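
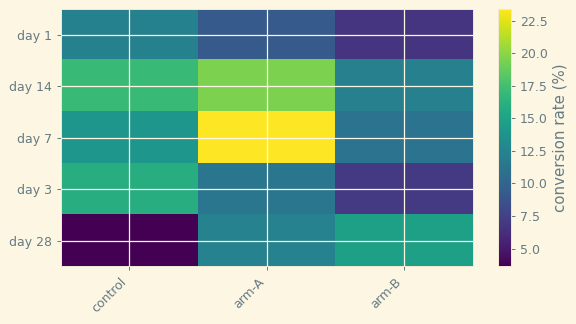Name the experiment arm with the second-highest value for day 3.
Top 3 for day 3: control ≈ 16, arm-A ≈ 12, arm-B ≈ 6.

arm-A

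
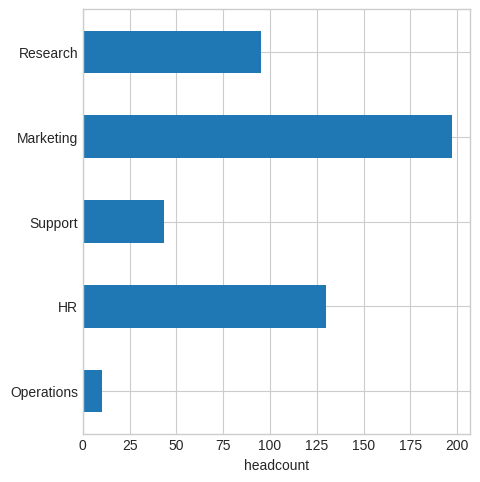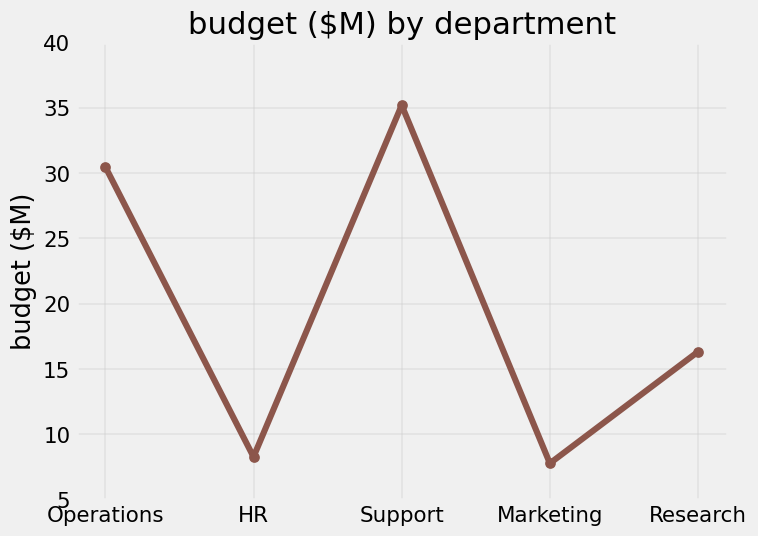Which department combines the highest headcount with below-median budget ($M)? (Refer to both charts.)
Marketing

Chart 2 median budget ($M) ≈ 15; below-median departments: HR, Marketing. Among those, Marketing has the highest headcount (≈ 200).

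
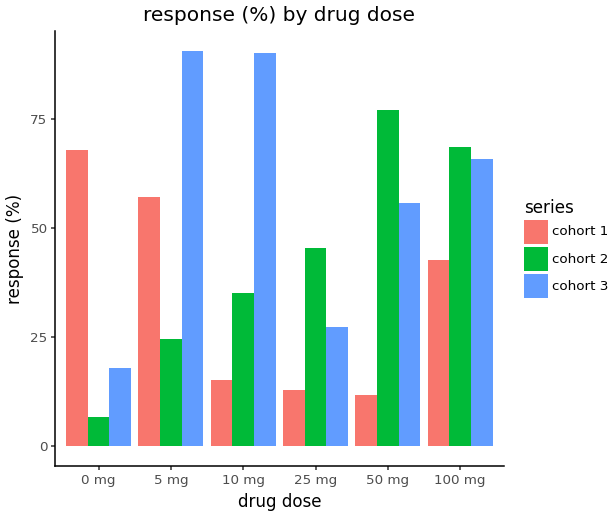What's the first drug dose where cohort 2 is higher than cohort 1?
10 mg

5 mg: cohort 2 ≈ 20 vs cohort 1 ≈ 60 (not yet); 10 mg: cohort 2 ≈ 40 vs cohort 1 ≈ 20 (first crossover).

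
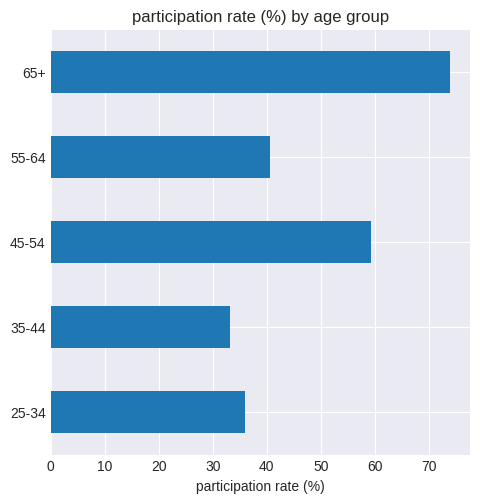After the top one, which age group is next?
45-54

Top 3: 65+ ≈ 70, 45-54 ≈ 60, 55-64 ≈ 40.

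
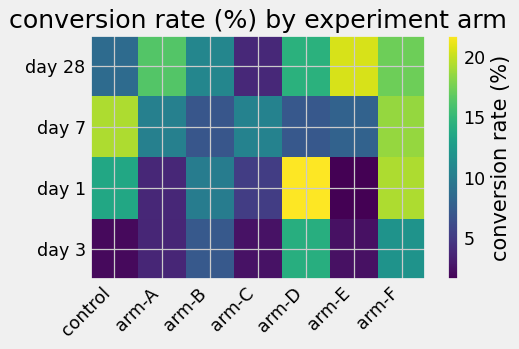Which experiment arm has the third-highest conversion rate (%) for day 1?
control

Top 4 for day 1: arm-D ≈ 22, arm-F ≈ 20, control ≈ 14, arm-B ≈ 10.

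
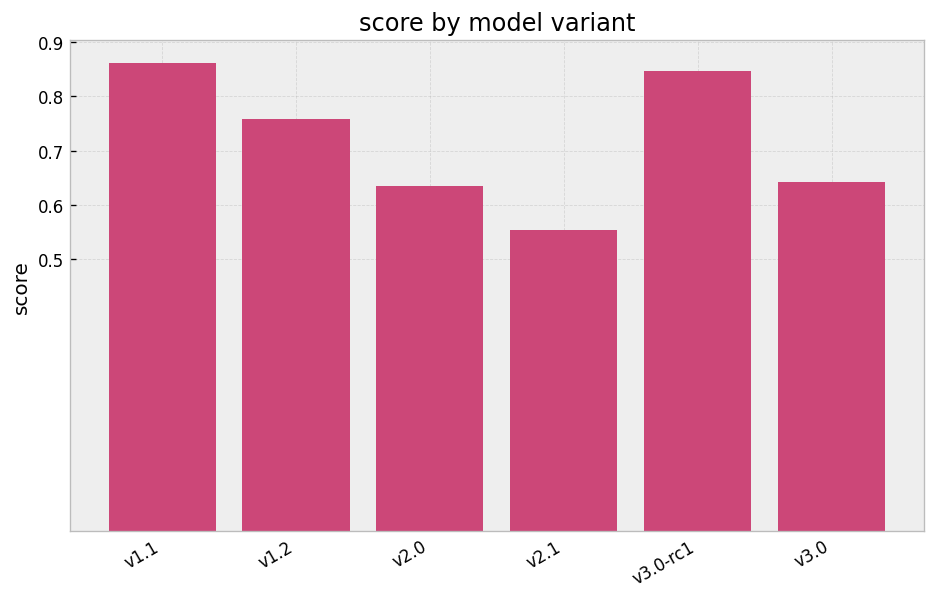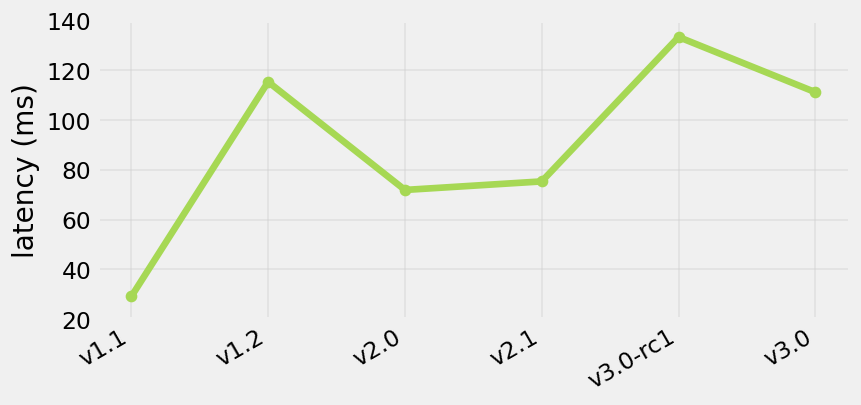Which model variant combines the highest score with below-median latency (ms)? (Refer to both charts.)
Chart 2 median latency (ms) ≈ 100; below-median model variants: v1.1, v2.0, v2.1. Among those, v1.1 has the highest score (≈ 0.9).

v1.1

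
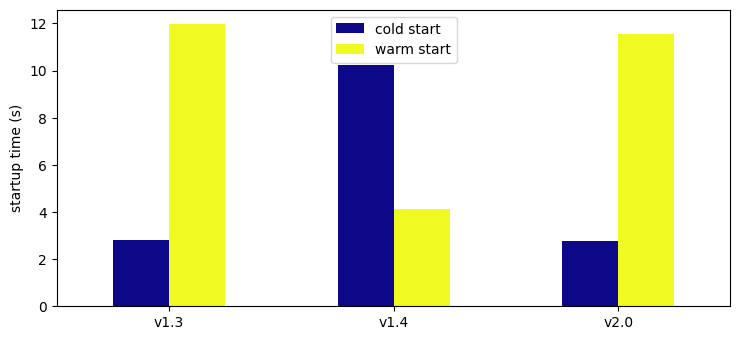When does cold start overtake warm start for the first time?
v1.4

v1.3: cold start ≈ 3 vs warm start ≈ 12 (not yet); v1.4: cold start ≈ 10 vs warm start ≈ 4 (first crossover).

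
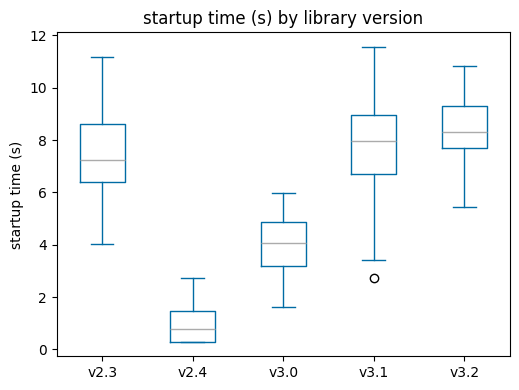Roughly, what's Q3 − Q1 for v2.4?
≈ 1

Q3 ≈ 1, Q1 ≈ 0; IQR ≈ 1.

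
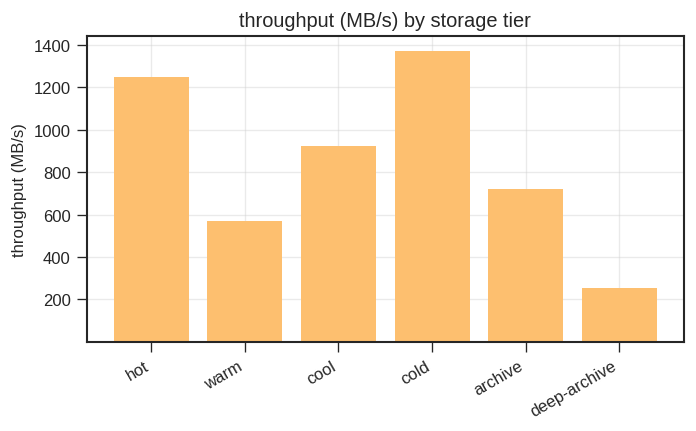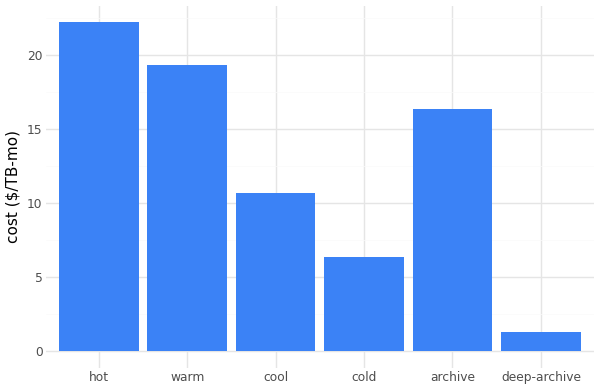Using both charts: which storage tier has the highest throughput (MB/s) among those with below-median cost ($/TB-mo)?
cold

Chart 2 median cost ($/TB-mo) ≈ 15; below-median storage tiers: cool, cold, deep-archive. Among those, cold has the highest throughput (MB/s) (≈ 1400).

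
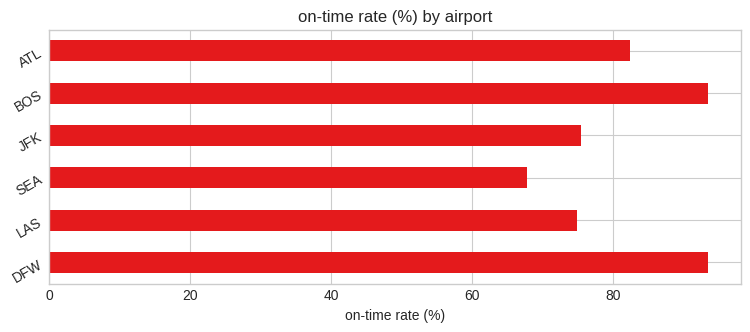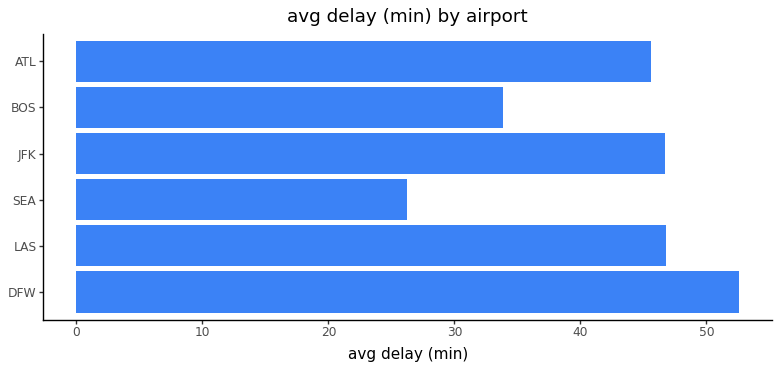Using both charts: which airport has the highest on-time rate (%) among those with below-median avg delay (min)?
Chart 2 median avg delay (min) ≈ 45; below-median airports: SEA, BOS, ATL. Among those, BOS has the highest on-time rate (%) (≈ 90).

BOS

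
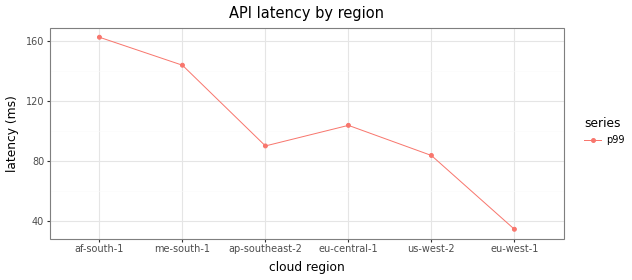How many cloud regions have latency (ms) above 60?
Above 60: af-south-1, me-south-1, ap-southeast-2, eu-central-1, us-west-2.

5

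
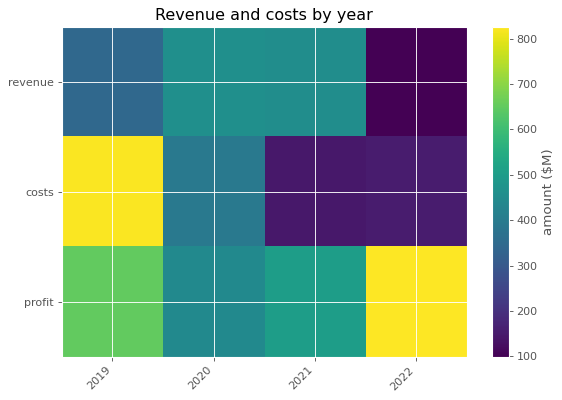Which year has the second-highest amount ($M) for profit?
Top 3 for profit: 2022 ≈ 800, 2019 ≈ 700, 2021 ≈ 500.

2019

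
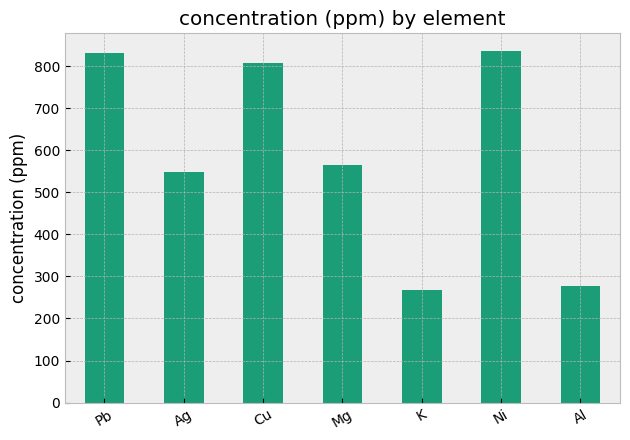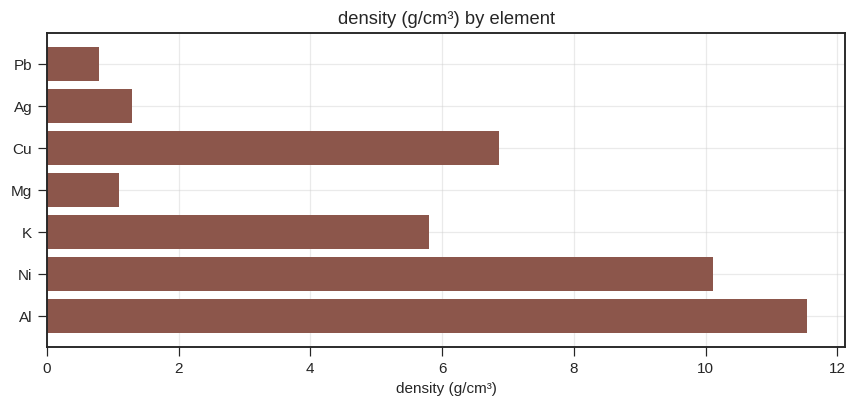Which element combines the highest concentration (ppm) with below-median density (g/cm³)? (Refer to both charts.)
Pb

Chart 2 median density (g/cm³) ≈ 6; below-median elements: Pb, Ag, Mg. Among those, Pb has the highest concentration (ppm) (≈ 800).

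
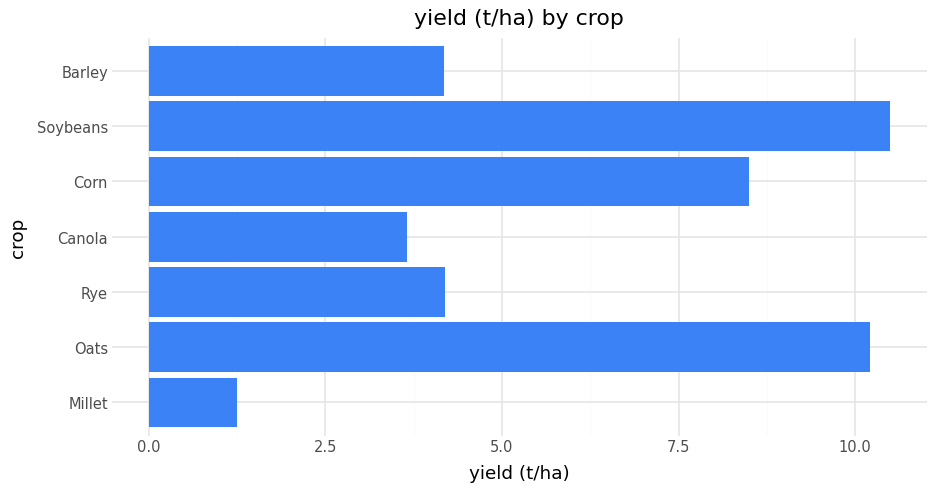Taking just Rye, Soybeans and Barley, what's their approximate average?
(4 + 10 + 4) / 3 ≈ 6.

≈ 6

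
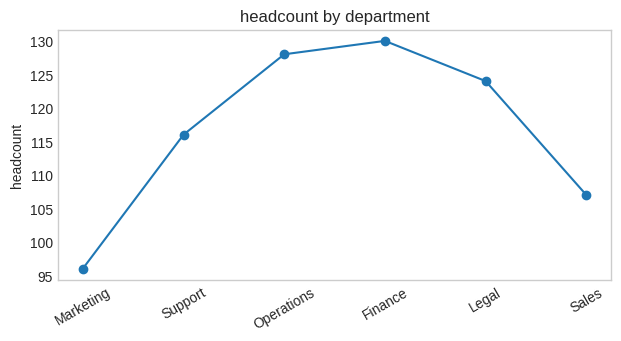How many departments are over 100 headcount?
Above 100: Support, Operations, Finance, Legal, Sales.

5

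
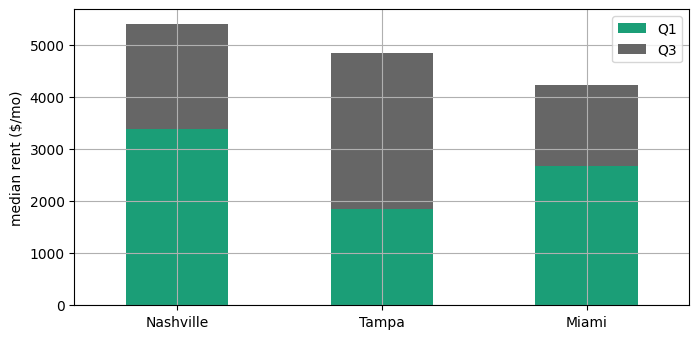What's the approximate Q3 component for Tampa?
≈ 3000

Q3 top ≈ 5000, bottom ≈ 2000; segment ≈ 3000.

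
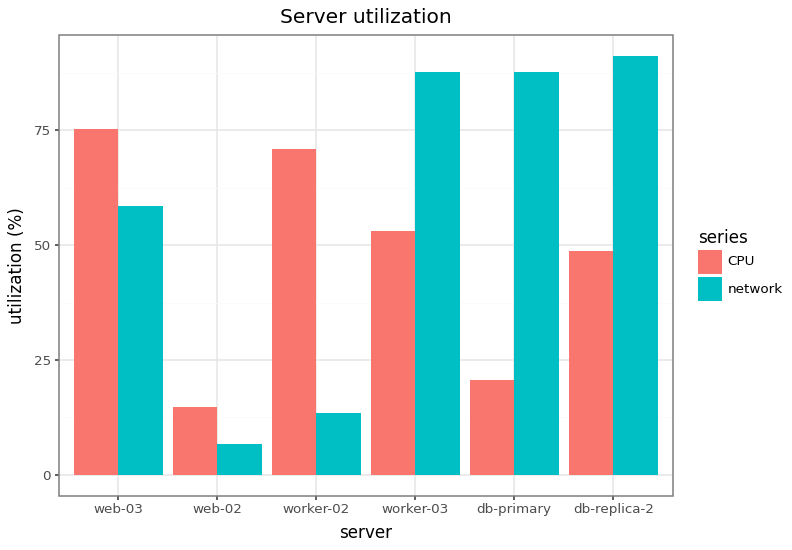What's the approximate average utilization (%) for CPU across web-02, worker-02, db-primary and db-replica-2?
≈ 38

(10 + 70 + 20 + 50) / 4 ≈ 38.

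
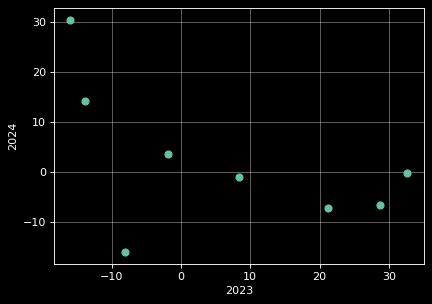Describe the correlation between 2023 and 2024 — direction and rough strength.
negative, moderate

Points are negatively correlated; moderate (|r| ≈ 0.5).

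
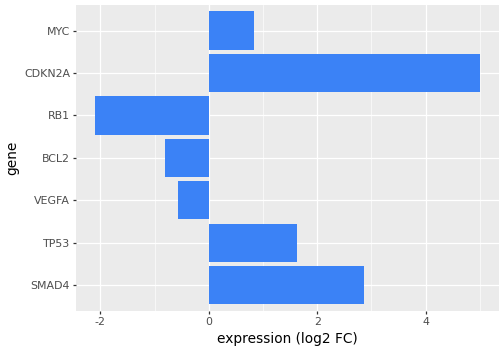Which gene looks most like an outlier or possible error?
CDKN2A ≈ 5; the rest sit between ≈ -2 and ≈ 3.

CDKN2A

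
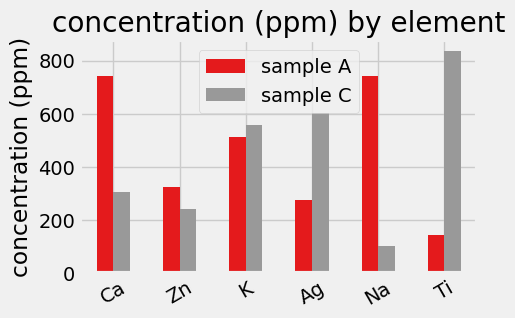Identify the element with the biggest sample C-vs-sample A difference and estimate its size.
Ti: sample C ≈ 800, sample A ≈ 100 → gap ≈ 700. Next-largest (Na) is only ≈ 600.

Ti, ≈ 700 ppm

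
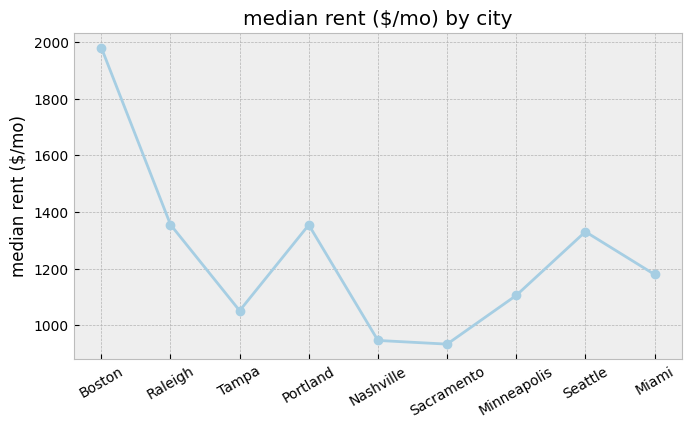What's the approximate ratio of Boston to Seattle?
≈ 1.54×

Boston ≈ 2000, Seattle ≈ 1300; 2000/1300 ≈ 1.54.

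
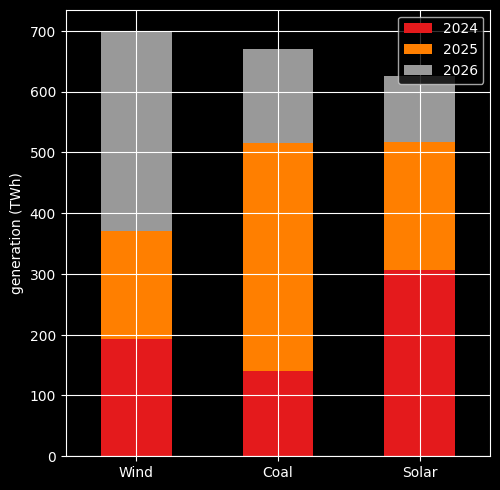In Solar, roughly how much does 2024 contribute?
≈ 300

2024 top ≈ 300, bottom ≈ 0; segment ≈ 300.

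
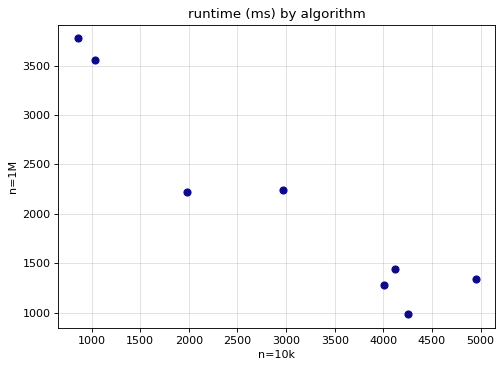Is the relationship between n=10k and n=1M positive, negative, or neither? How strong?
Points are negatively correlated; strong (|r| ≈ 0.9).

negative, strong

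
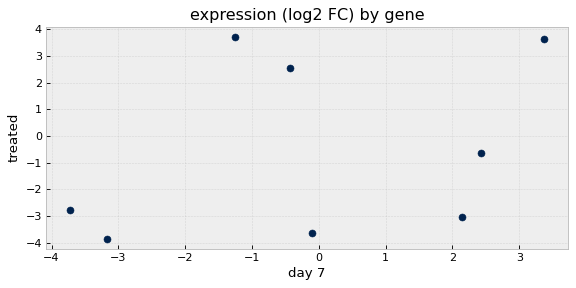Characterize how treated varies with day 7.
Points are positively correlated; weak (|r| ≈ 0.3).

positive, weak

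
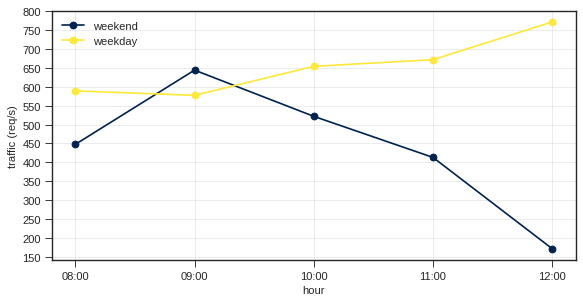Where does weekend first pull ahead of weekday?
09:00

08:00: weekend ≈ 450 vs weekday ≈ 600 (not yet); 09:00: weekend ≈ 650 vs weekday ≈ 600 (first crossover).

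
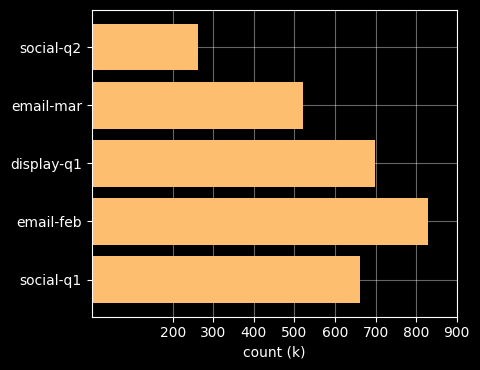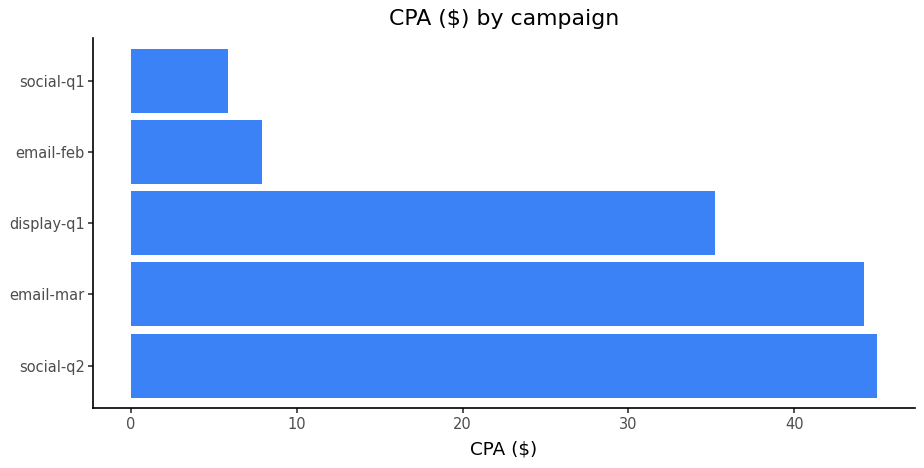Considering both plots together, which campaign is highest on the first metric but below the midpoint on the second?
email-feb

Chart 2 median CPA ($) ≈ 35; below-median campaigns: email-feb, social-q1. Among those, email-feb has the highest count (k) (≈ 800).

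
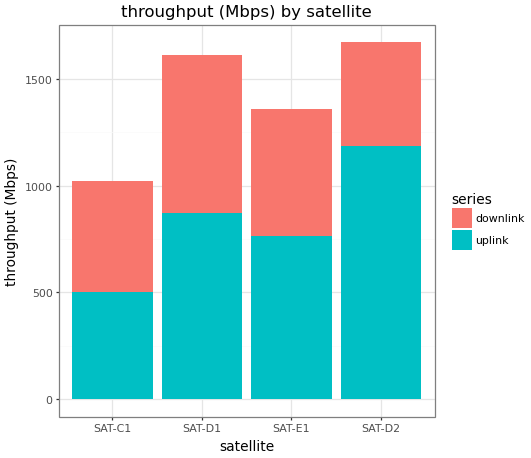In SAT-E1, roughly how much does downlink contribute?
downlink top ≈ 1400, bottom ≈ 800; segment ≈ 600.

≈ 600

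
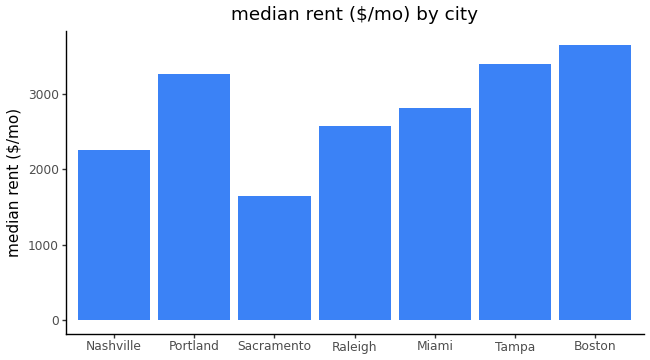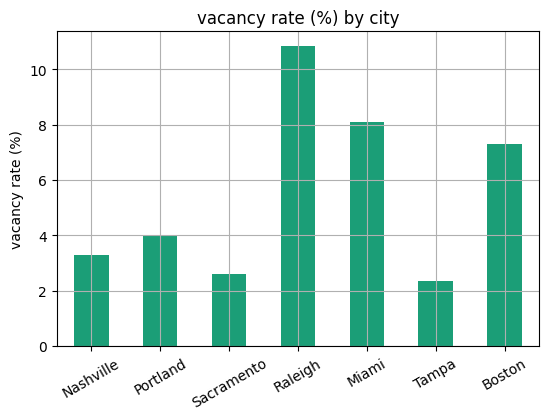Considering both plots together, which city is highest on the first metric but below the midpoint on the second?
Chart 2 median vacancy rate (%) ≈ 4; below-median cities: Nashville, Sacramento, Tampa. Among those, Tampa has the highest median rent ($/mo) (≈ 3500).

Tampa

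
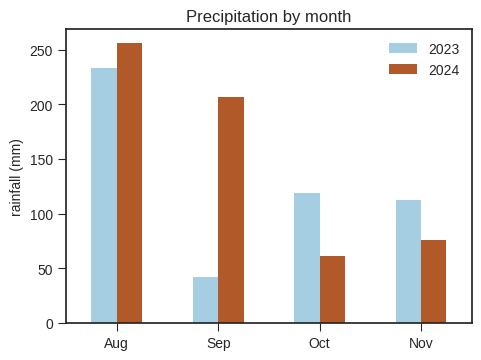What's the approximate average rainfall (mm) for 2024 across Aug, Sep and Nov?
≈ 175

(250 + 200 + 75) / 3 ≈ 175.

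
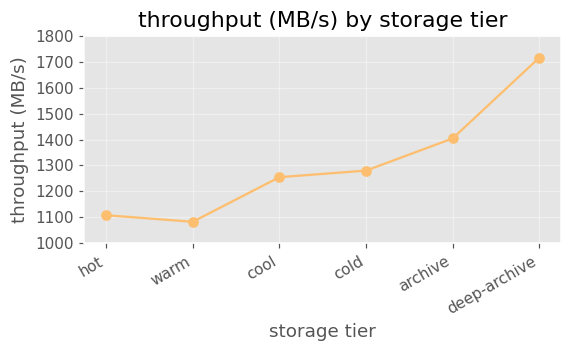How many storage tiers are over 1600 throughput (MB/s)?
Above 1600: deep-archive.

1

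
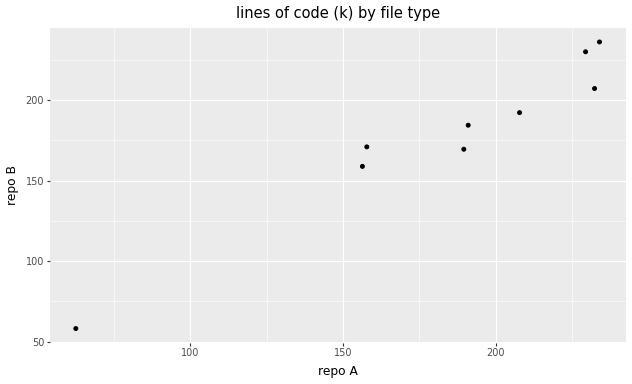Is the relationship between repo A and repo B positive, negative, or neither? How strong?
Points are positively correlated; strong (|r| ≈ 1.0).

positive, strong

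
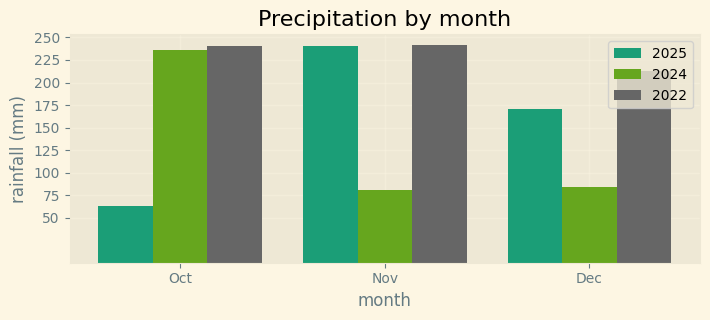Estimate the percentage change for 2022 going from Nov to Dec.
≈ -10%

Nov ≈ 250, Dec ≈ 225; (225 − 250) / 250 ≈ -10%.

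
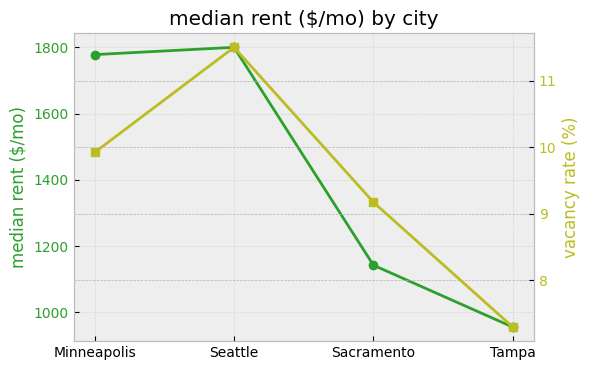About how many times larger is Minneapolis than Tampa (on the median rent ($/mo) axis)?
Minneapolis ≈ 1800, Tampa ≈ 1000; 1800/1000 ≈ 1.8.

≈ 1.8×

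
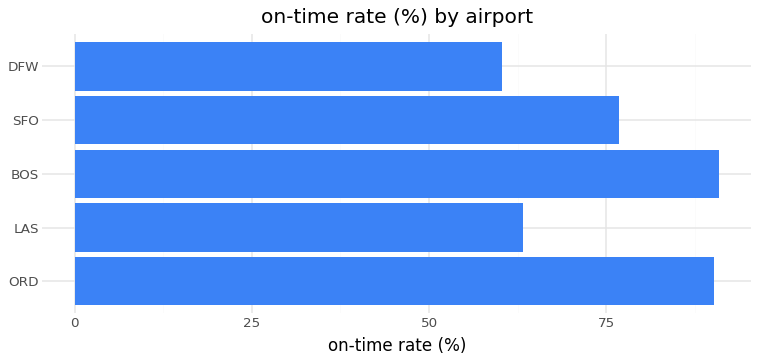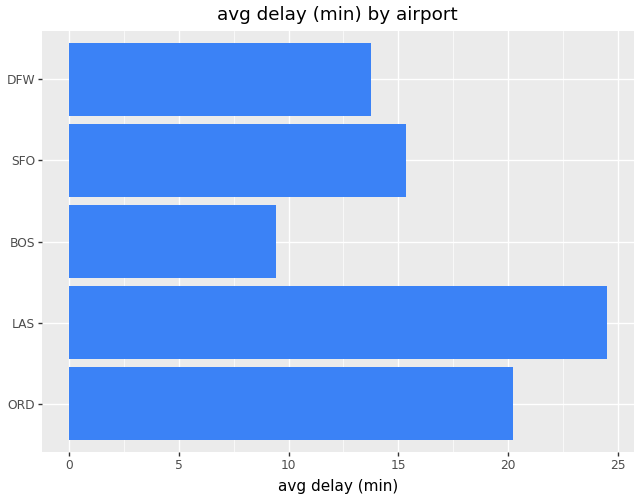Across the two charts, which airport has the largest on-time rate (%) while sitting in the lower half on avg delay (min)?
Chart 2 median avg delay (min) ≈ 15; below-median airports: BOS, DFW. Among those, BOS has the highest on-time rate (%) (≈ 90).

BOS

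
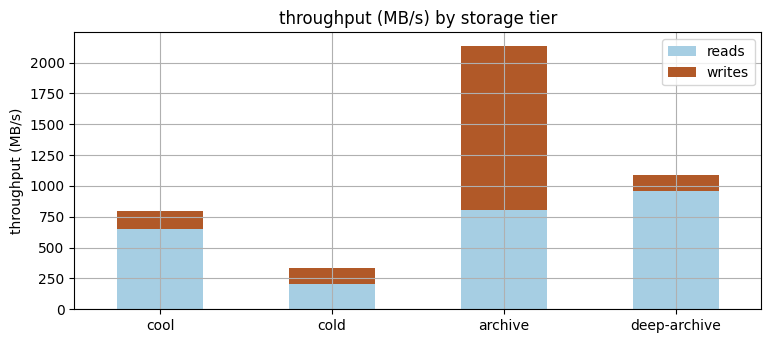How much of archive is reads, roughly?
reads top ≈ 800, bottom ≈ 0; segment ≈ 800.

≈ 800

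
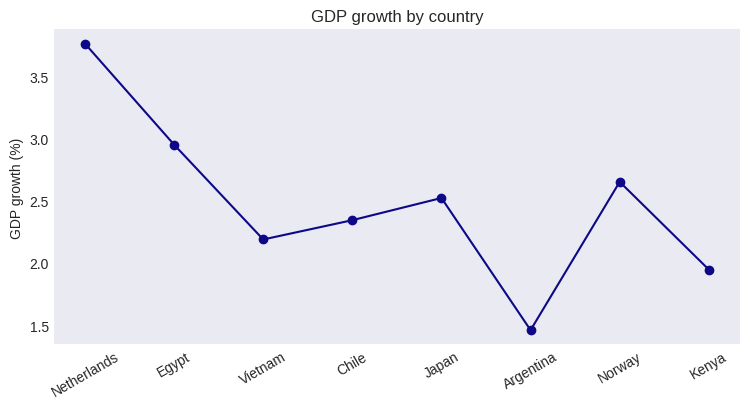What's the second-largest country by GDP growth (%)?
Egypt

Top 3: Netherlands ≈ 3.8, Egypt ≈ 3.0, Norway ≈ 2.6.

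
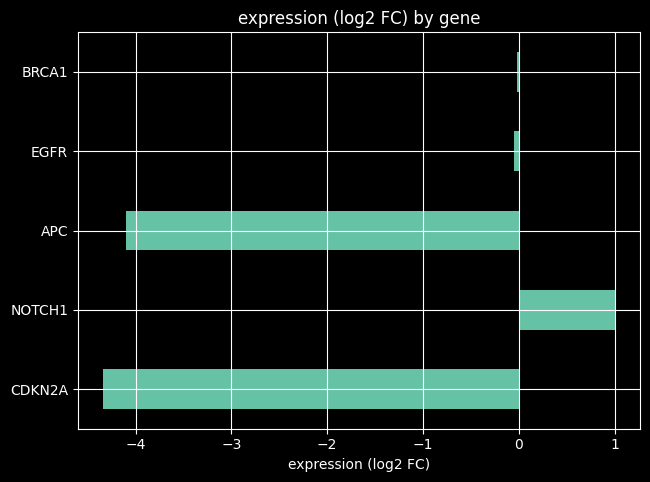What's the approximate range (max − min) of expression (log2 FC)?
Max NOTCH1 ≈ 1.0, min CDKN2A ≈ -4.5; range ≈ 5.5.

≈ 5.5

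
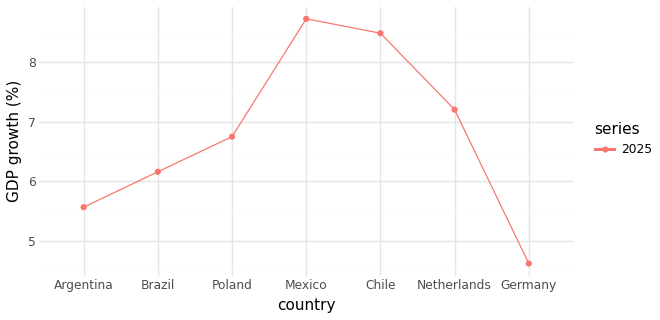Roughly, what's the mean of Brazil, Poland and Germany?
≈ 5.67

(6.0 + 6.5 + 4.5) / 3 ≈ 5.67.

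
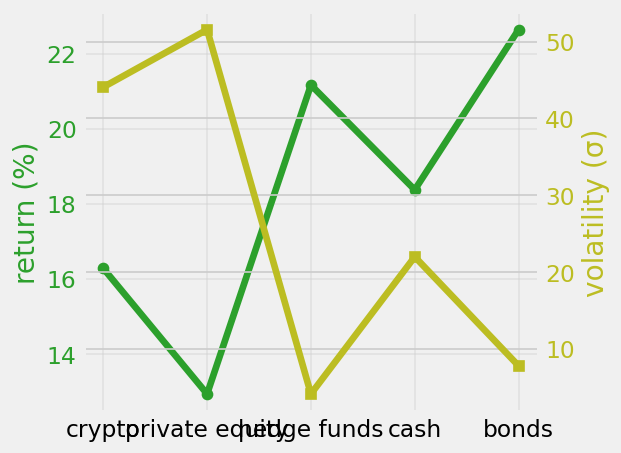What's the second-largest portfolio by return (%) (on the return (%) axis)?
hedge funds

Top 3 (on the return (%) axis): bonds ≈ 23, hedge funds ≈ 21, cash ≈ 18.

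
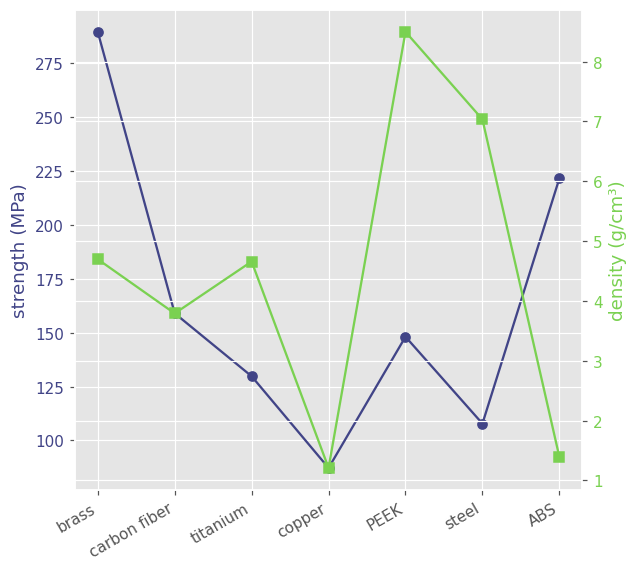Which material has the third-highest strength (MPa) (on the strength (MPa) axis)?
Top 4 (on the strength (MPa) axis): brass ≈ 280, ABS ≈ 220, carbon fiber ≈ 160, PEEK ≈ 140.

carbon fiber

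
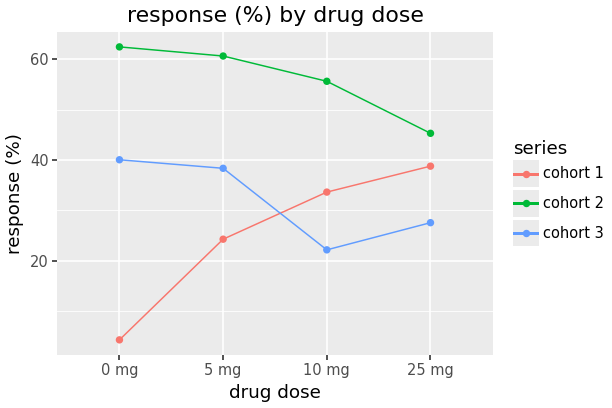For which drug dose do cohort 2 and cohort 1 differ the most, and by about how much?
0 mg: cohort 2 ≈ 60, cohort 1 ≈ 5 → gap ≈ 55. Next-largest (5 mg) is only ≈ 35.

0 mg, ≈ 55 %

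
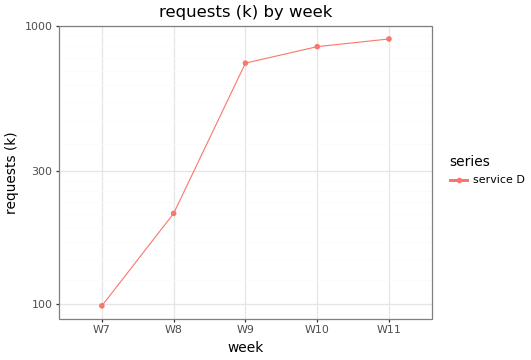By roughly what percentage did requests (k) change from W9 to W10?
W9 ≈ 700, W10 ≈ 800; (800 − 700) / 700 ≈ +14.3%.

≈ +14.3%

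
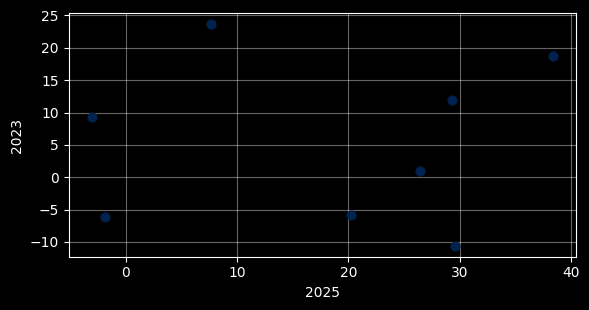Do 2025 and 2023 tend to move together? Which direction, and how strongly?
no clear correlation

Points are roughly uncorrelated; weak (|r| ≈ 0.0).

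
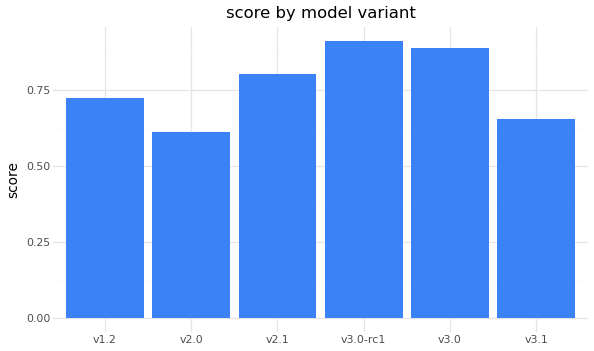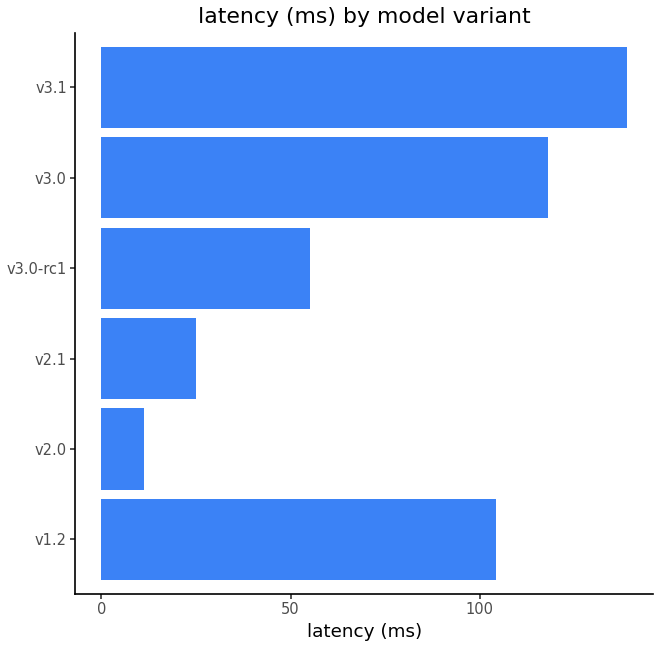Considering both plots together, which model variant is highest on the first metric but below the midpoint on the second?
Chart 2 median latency (ms) ≈ 80; below-median model variants: v2.0, v2.1, v3.0-rc1. Among those, v3.0-rc1 has the highest score (≈ 0.9).

v3.0-rc1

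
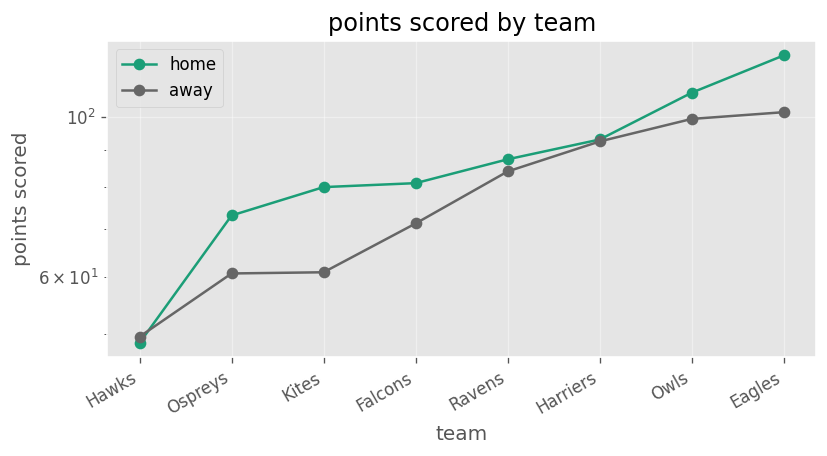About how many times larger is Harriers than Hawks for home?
≈ 1.8×

Harriers ≈ 90, Hawks ≈ 50; 90/50 ≈ 1.8.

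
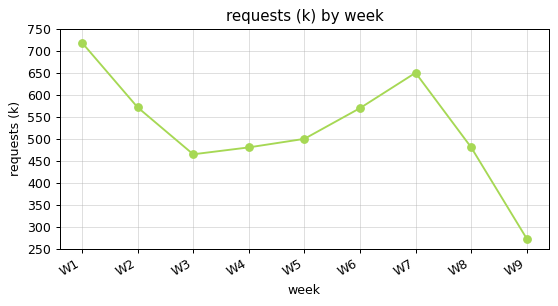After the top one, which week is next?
W7

Top 3: W1 ≈ 700, W7 ≈ 650, W2 ≈ 550.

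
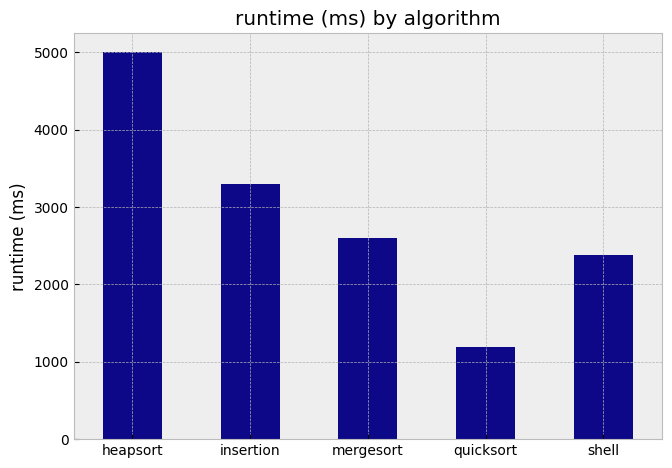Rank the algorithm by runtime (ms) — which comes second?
insertion

Top 3: heapsort ≈ 5000, insertion ≈ 3500, mergesort ≈ 2500.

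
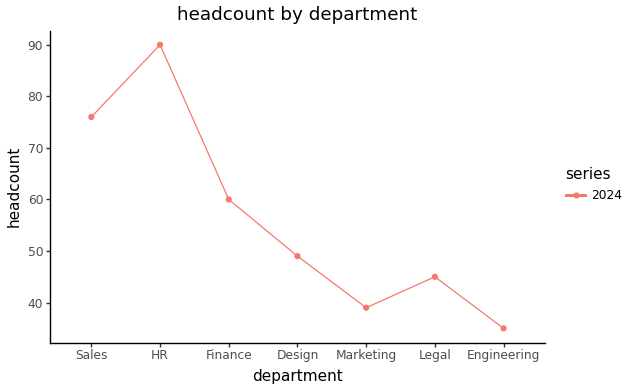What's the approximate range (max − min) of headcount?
Max HR ≈ 90, min Engineering ≈ 35; range ≈ 55.

≈ 55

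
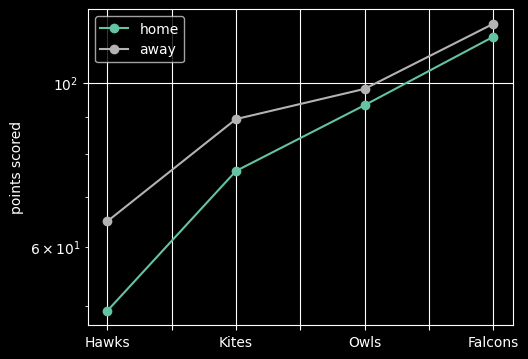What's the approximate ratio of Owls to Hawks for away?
Owls ≈ 100, Hawks ≈ 60; 100/60 ≈ 1.67.

≈ 1.67×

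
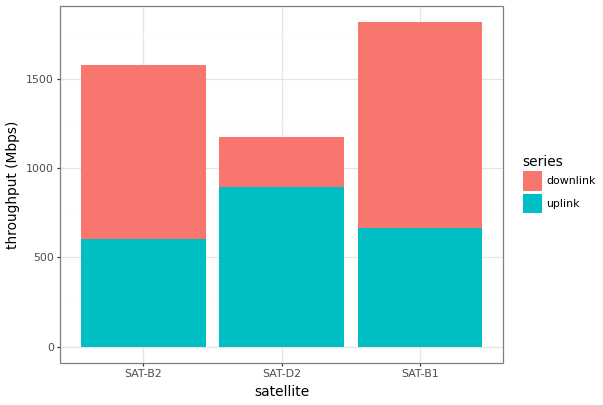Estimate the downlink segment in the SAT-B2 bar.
≈ 1000

downlink top ≈ 1600, bottom ≈ 600; segment ≈ 1000.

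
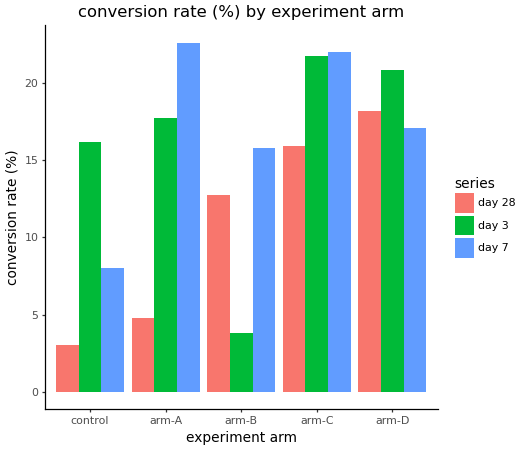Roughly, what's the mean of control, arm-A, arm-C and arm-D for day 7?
≈ 18

(8 + 22 + 22 + 18) / 4 ≈ 18.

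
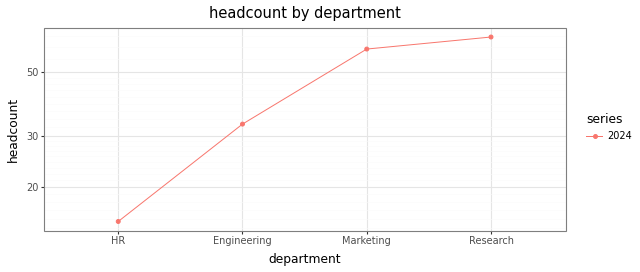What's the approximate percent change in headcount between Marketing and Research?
≈ +8.3%

Marketing ≈ 60, Research ≈ 65; (65 − 60) / 60 ≈ +8.3%.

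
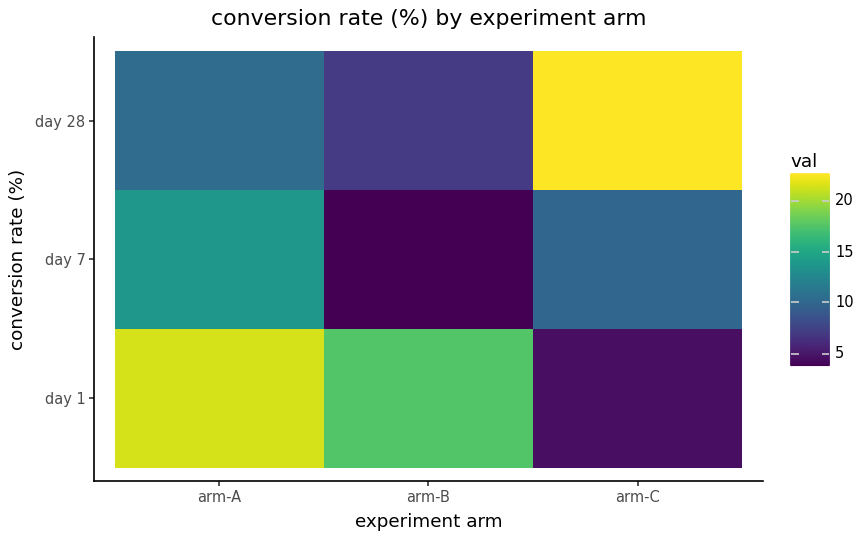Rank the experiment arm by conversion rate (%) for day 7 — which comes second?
arm-C

Top 3 for day 7: arm-A ≈ 14, arm-C ≈ 10, arm-B ≈ 4.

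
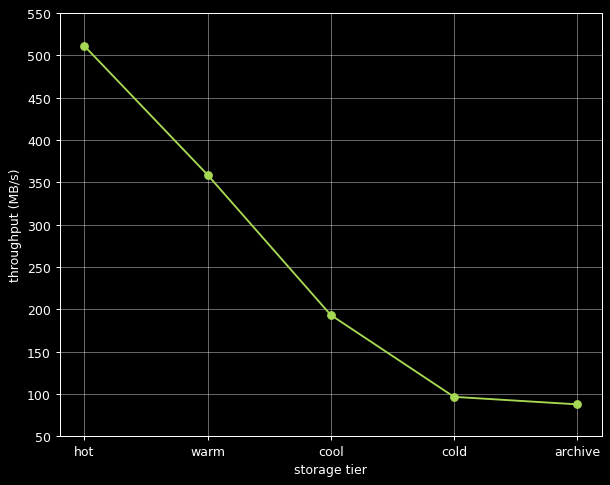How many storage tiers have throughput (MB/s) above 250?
2

Above 250: hot, warm.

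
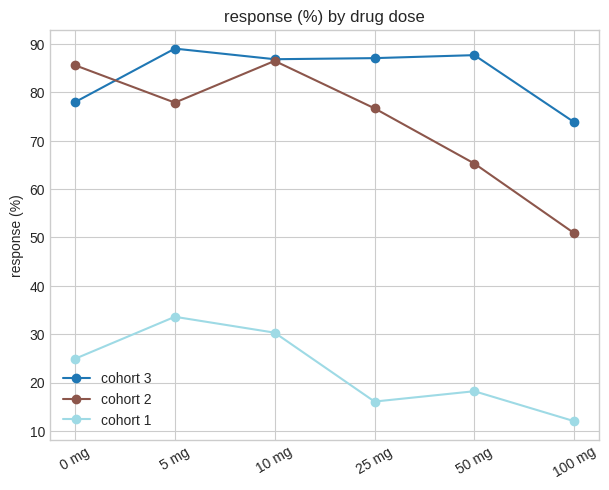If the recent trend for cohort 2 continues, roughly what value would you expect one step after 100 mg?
Last three: 80, 70, 50 → slope ≈ -15/step → next ≈ 35.

≈ 35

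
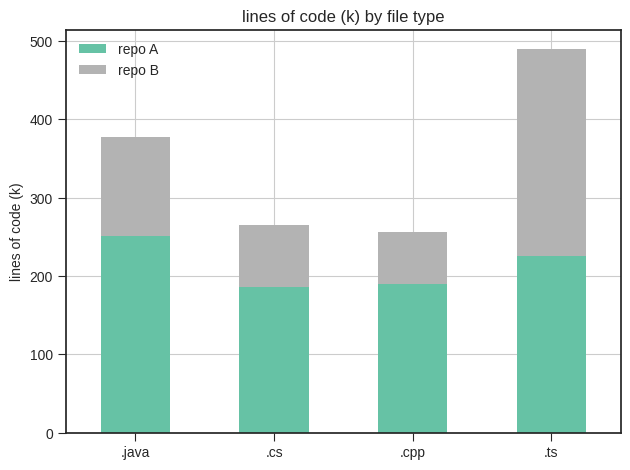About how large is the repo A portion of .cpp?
≈ 200

repo A top ≈ 200, bottom ≈ 0; segment ≈ 200.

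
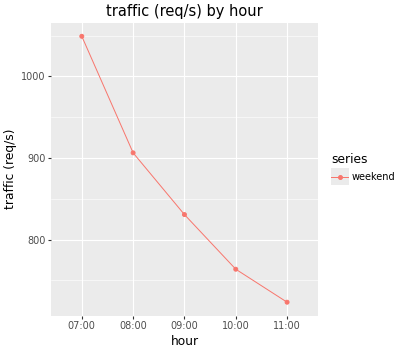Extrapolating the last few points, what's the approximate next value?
≈ 625

Last three: 850, 750, 700 → slope ≈ -75/step → next ≈ 625.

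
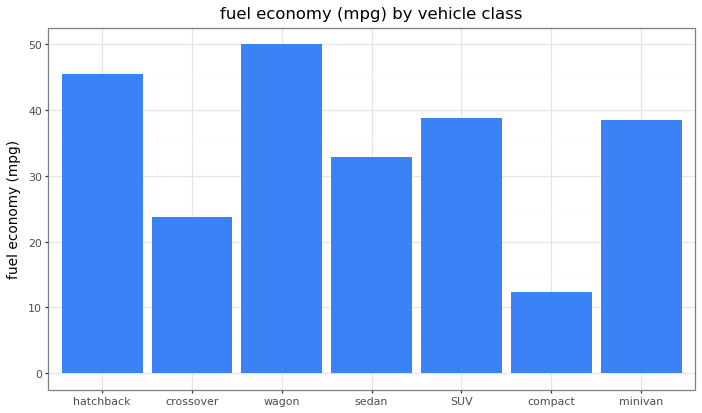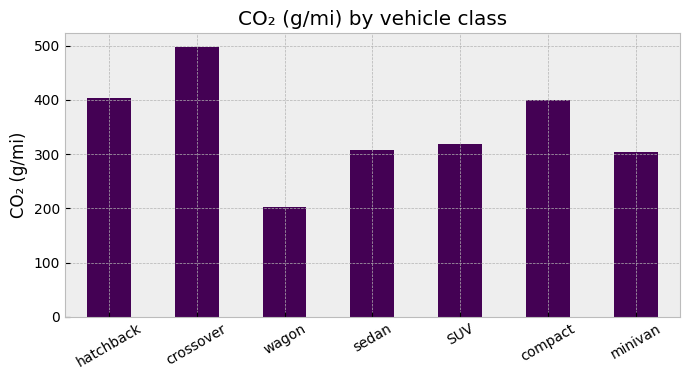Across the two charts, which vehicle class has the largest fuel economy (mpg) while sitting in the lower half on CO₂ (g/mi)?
Chart 2 median CO₂ (g/mi) ≈ 300; below-median vehicle classes: wagon, sedan, minivan. Among those, wagon has the highest fuel economy (mpg) (≈ 50).

wagon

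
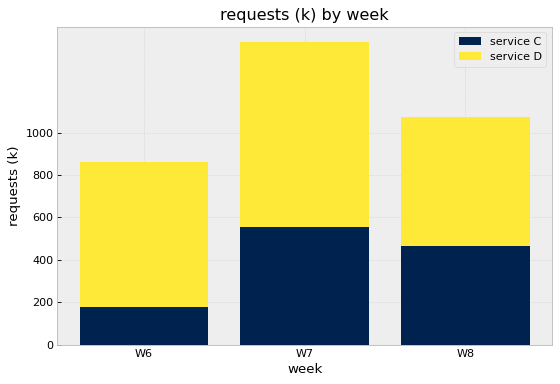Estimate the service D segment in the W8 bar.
≈ 600

service D top ≈ 1000, bottom ≈ 400; segment ≈ 600.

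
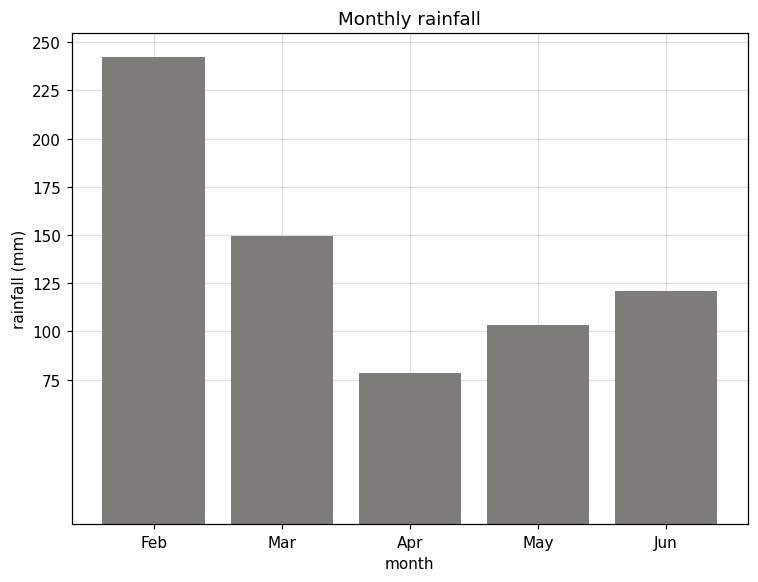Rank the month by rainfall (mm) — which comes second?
Mar

Top 3: Feb ≈ 250, Mar ≈ 150, Jun ≈ 125.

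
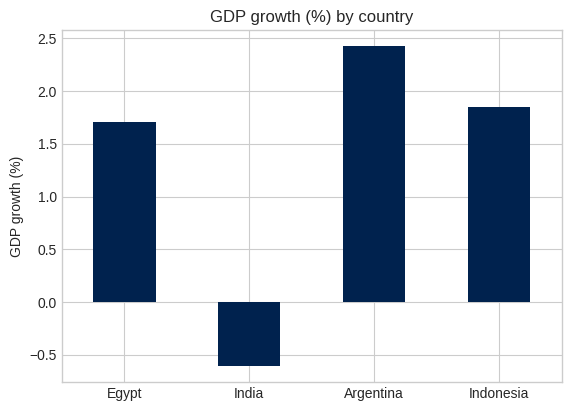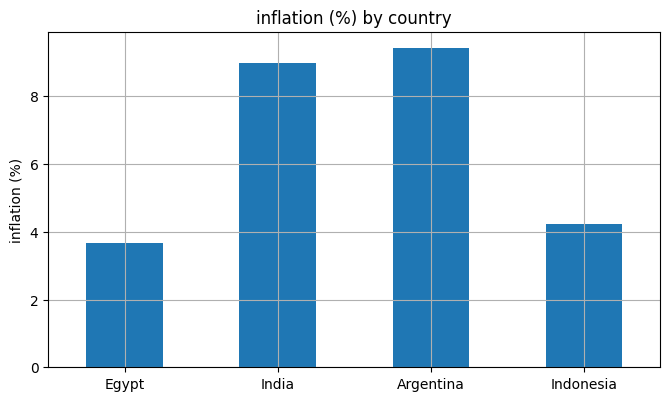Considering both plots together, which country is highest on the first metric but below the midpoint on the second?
Chart 2 median inflation (%) ≈ 7; below-median countries: Egypt, Indonesia. Among those, Indonesia has the highest GDP growth (%) (≈ 2).

Indonesia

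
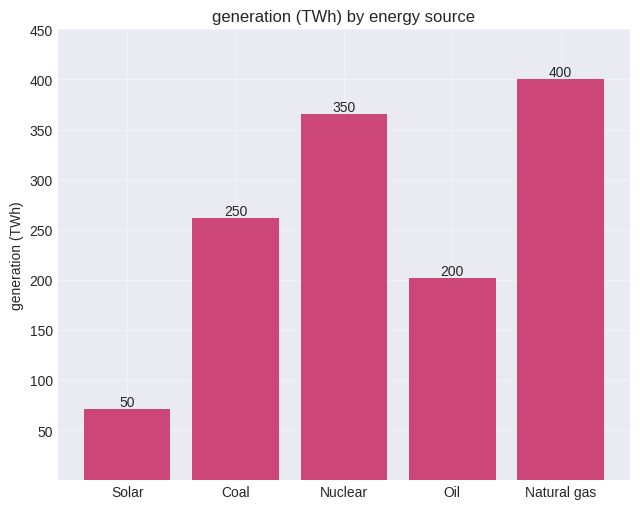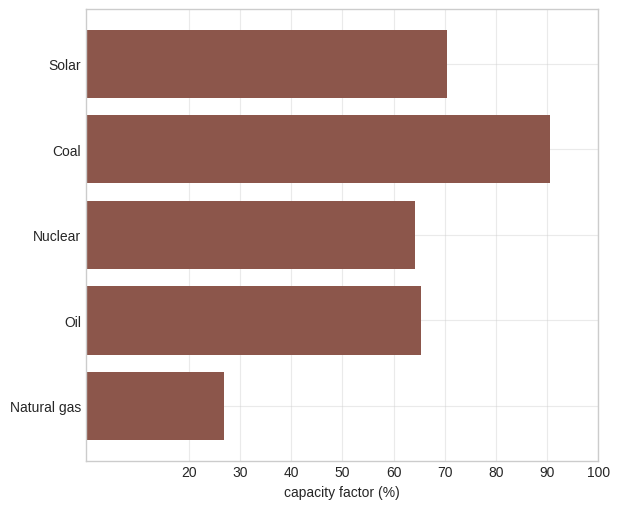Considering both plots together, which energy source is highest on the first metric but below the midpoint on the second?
Natural gas

Chart 2 median capacity factor (%) ≈ 70; below-median energy sources: Nuclear, Natural gas. Among those, Natural gas has the highest generation (TWh) (≈ 400).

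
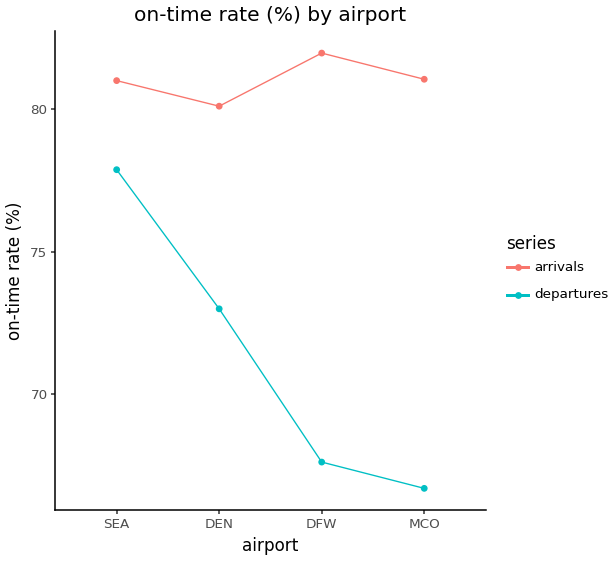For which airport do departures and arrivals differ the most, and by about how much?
MCO: departures ≈ 66, arrivals ≈ 82 → gap ≈ 16. Next-largest (DFW) is only ≈ 14.

MCO, ≈ 16 %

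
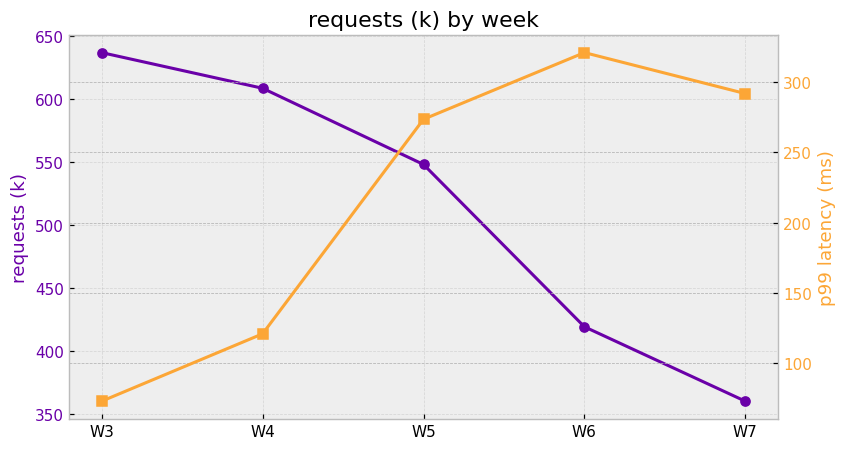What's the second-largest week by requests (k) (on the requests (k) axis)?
Top 3 (on the requests (k) axis): W3 ≈ 625, W4 ≈ 600, W5 ≈ 550.

W4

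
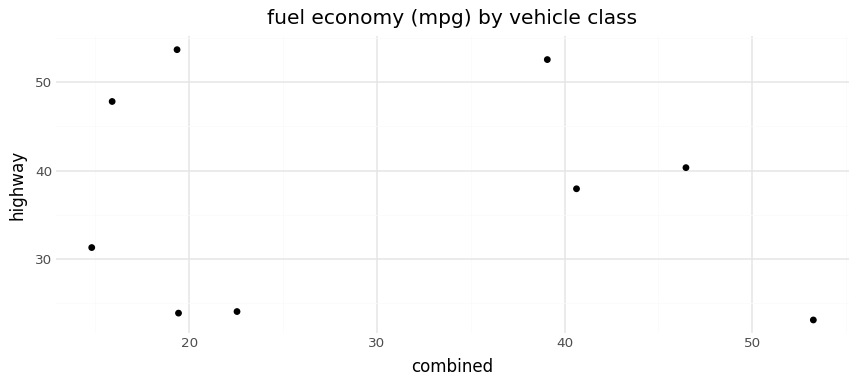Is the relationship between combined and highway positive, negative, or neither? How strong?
no clear correlation

Points are roughly uncorrelated; weak (|r| ≈ 0.1).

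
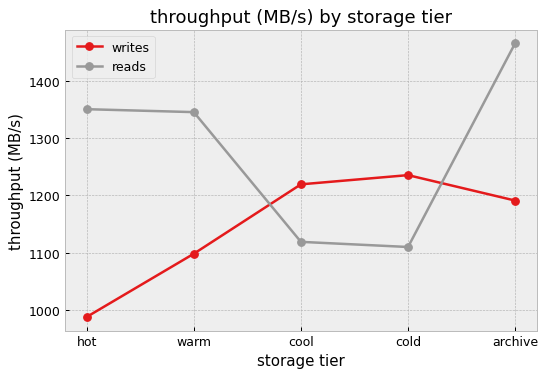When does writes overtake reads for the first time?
cool

warm: writes ≈ 1100 vs reads ≈ 1350 (not yet); cool: writes ≈ 1200 vs reads ≈ 1100 (first crossover).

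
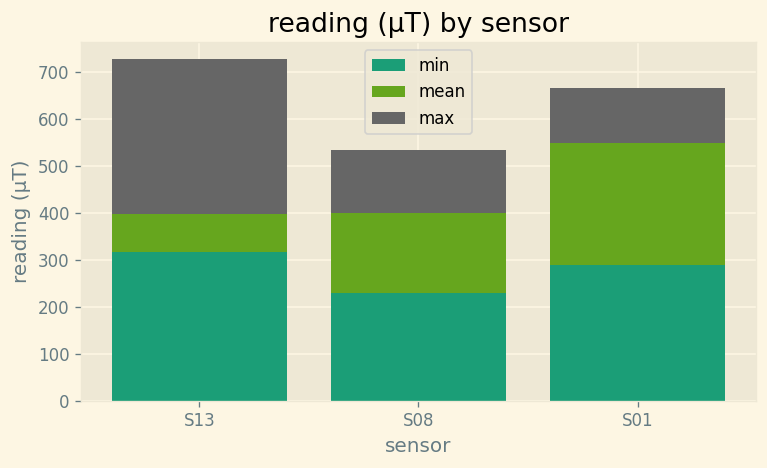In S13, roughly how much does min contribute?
≈ 300

min top ≈ 300, bottom ≈ 0; segment ≈ 300.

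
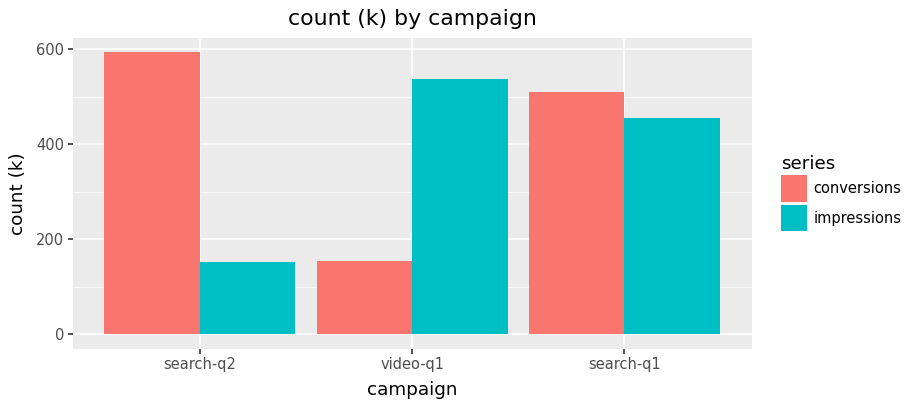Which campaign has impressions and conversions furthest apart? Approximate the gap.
search-q2, ≈ 450 k

search-q2: impressions ≈ 150, conversions ≈ 600 → gap ≈ 450. Next-largest (video-q1) is only ≈ 400.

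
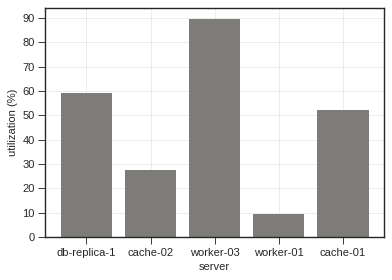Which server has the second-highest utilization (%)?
Top 3: worker-03 ≈ 90, db-replica-1 ≈ 60, cache-01 ≈ 50.

db-replica-1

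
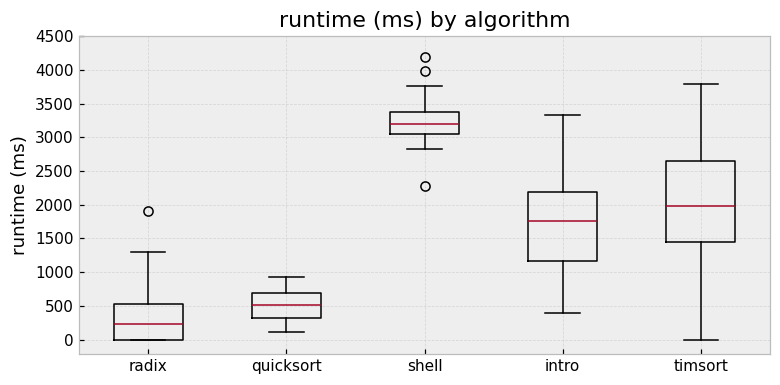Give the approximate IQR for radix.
≈ 500

Q3 ≈ 500, Q1 ≈ 0; IQR ≈ 500.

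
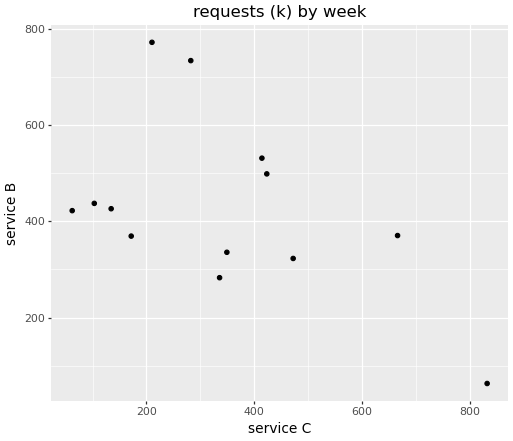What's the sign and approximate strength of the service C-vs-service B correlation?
negative, moderate

Points are negatively correlated; moderate (|r| ≈ 0.5).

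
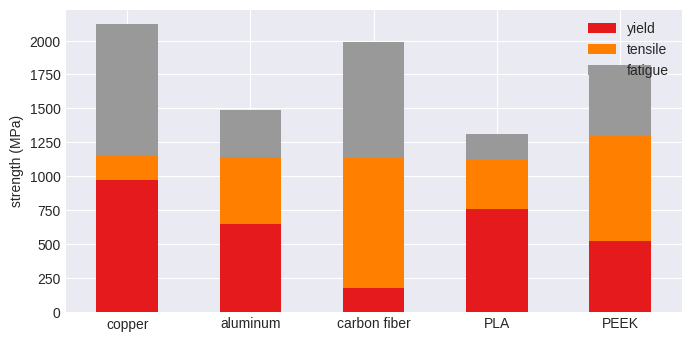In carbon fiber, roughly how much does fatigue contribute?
≈ 800

fatigue top ≈ 2000, bottom ≈ 1200; segment ≈ 800.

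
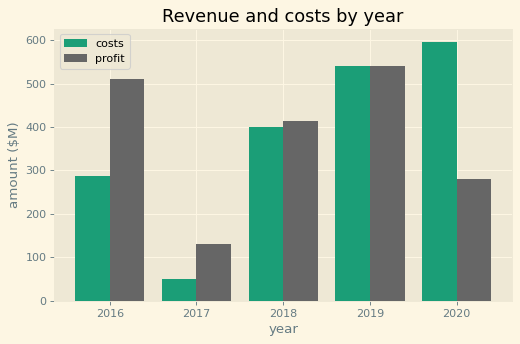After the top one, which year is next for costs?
Top 3 for costs: 2020 ≈ 600, 2019 ≈ 550, 2018 ≈ 400.

2019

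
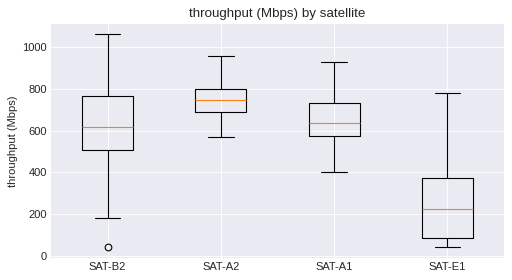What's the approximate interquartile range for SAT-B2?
Q3 ≈ 750, Q1 ≈ 500; IQR ≈ 250.

≈ 250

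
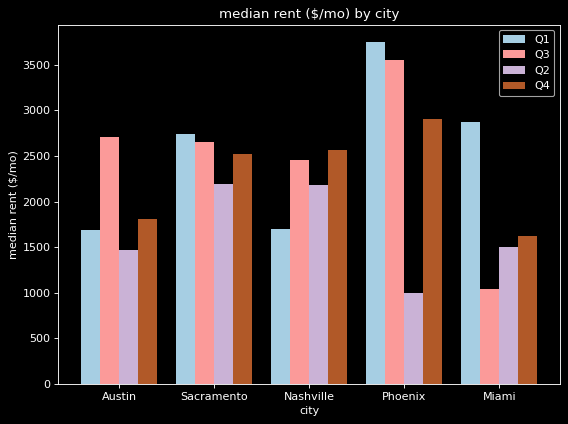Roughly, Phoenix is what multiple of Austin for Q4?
≈ 1.5×

Phoenix ≈ 3000, Austin ≈ 2000; 3000/2000 ≈ 1.5.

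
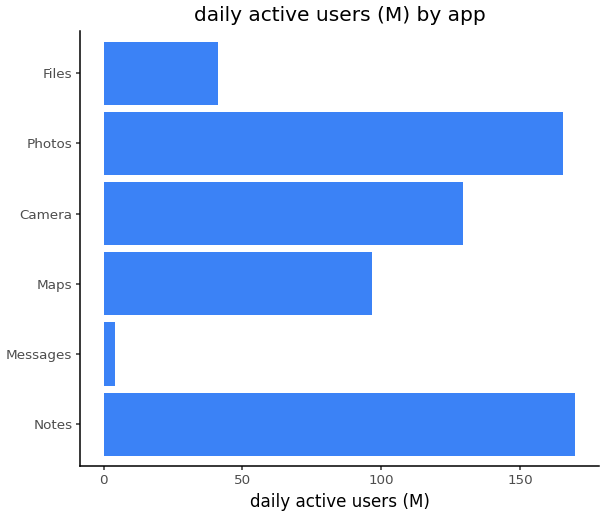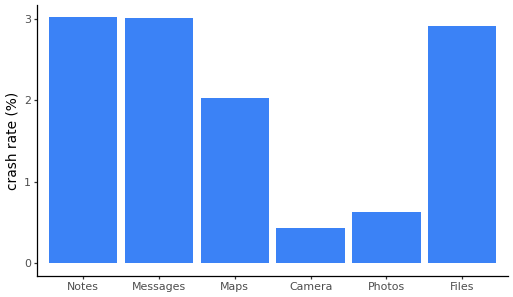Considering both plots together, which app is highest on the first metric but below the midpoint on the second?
Chart 2 median crash rate (%) ≈ 2.5; below-median apps: Maps, Camera, Photos. Among those, Photos has the highest daily active users (M) (≈ 160).

Photos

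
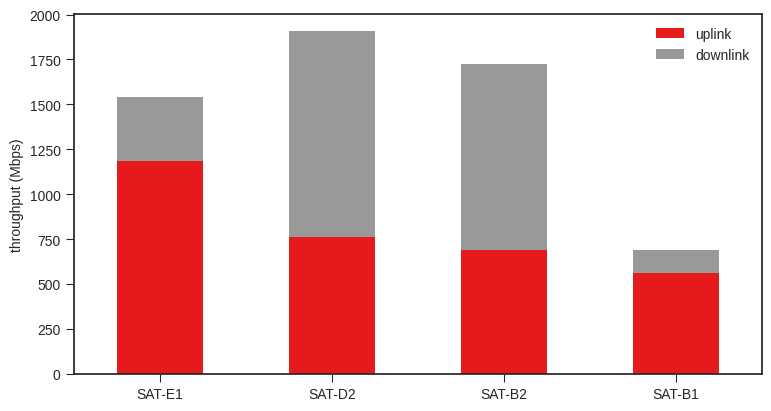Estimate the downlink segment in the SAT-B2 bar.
≈ 1200

downlink top ≈ 1800, bottom ≈ 600; segment ≈ 1200.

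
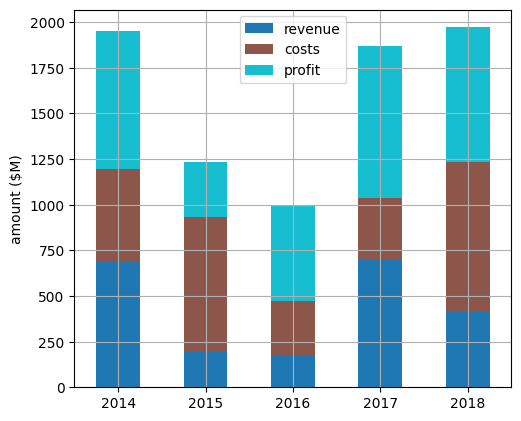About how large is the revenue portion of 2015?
revenue top ≈ 200, bottom ≈ 0; segment ≈ 200.

≈ 200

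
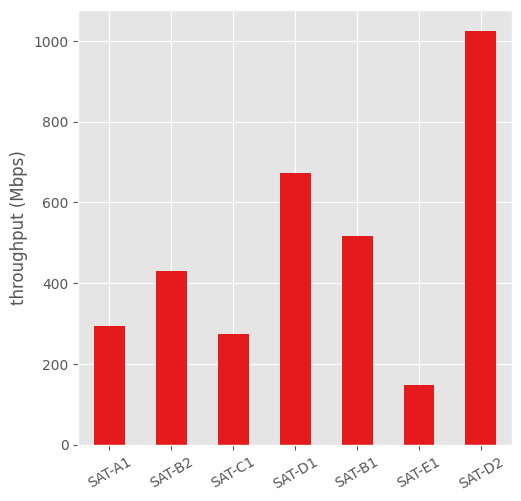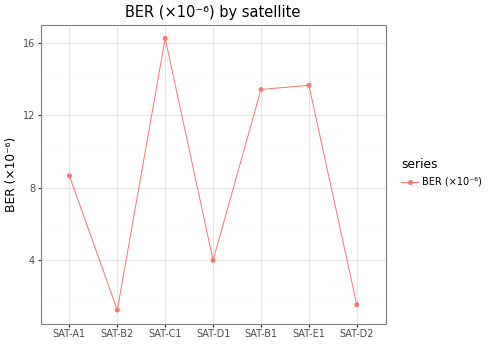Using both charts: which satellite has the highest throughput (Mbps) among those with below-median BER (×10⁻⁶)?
Chart 2 median BER (×10⁻⁶) ≈ 8; below-median satellites: SAT-B2, SAT-D1, SAT-D2. Among those, SAT-D2 has the highest throughput (Mbps) (≈ 1000).

SAT-D2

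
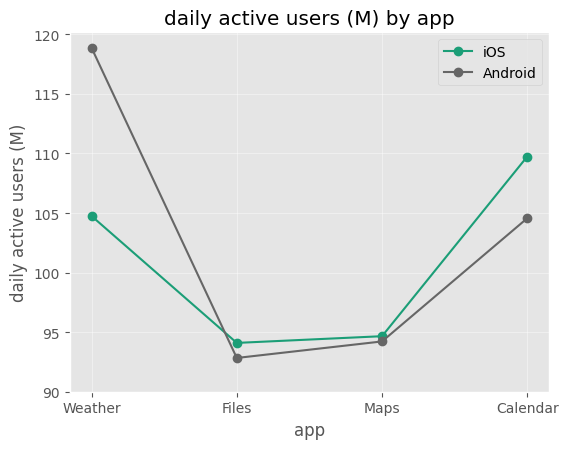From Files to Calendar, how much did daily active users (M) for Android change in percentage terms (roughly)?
Files ≈ 95, Calendar ≈ 105; (105 − 95) / 95 ≈ +10.5%.

≈ +10.5%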